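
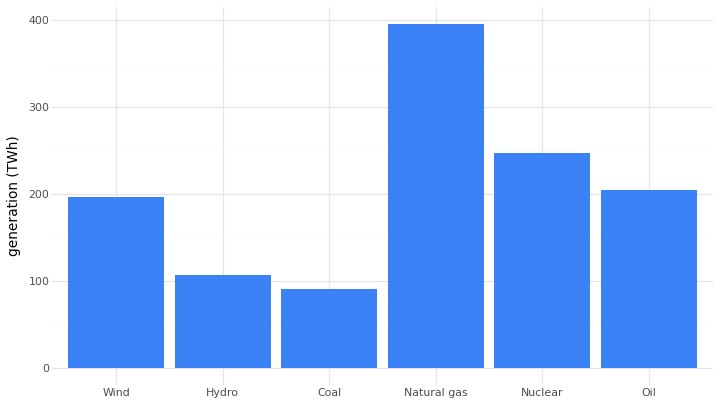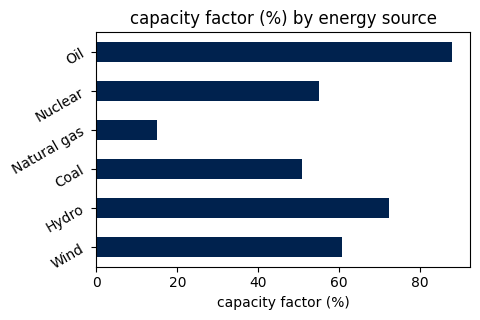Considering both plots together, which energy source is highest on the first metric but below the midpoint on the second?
Natural gas

Chart 2 median capacity factor (%) ≈ 60; below-median energy sources: Coal, Natural gas, Nuclear. Among those, Natural gas has the highest generation (TWh) (≈ 400).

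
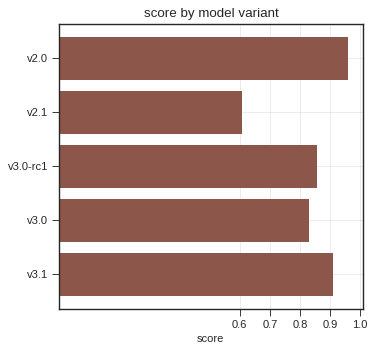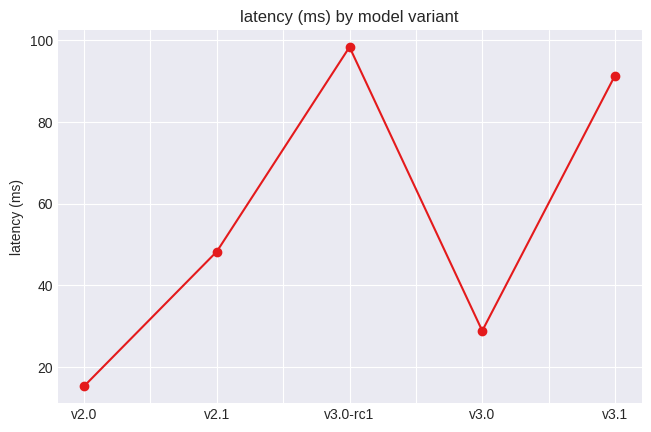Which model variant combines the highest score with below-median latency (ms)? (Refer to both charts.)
Chart 2 median latency (ms) ≈ 50; below-median model variants: v2.0, v3.0. Among those, v2.0 has the highest score (≈ 1).

v2.0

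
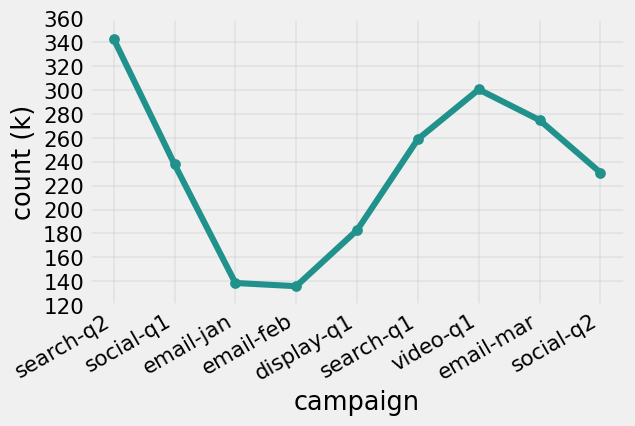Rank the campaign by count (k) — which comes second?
Top 3: search-q2 ≈ 340, video-q1 ≈ 300, email-mar ≈ 280.

video-q1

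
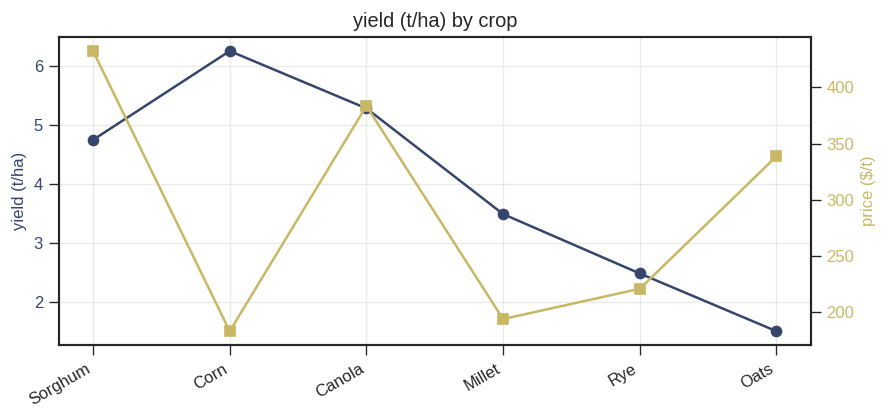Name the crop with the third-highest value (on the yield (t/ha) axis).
Top 4 (on the yield (t/ha) axis): Corn ≈ 6.5, Canola ≈ 5.5, Sorghum ≈ 5.0, Millet ≈ 3.5.

Sorghum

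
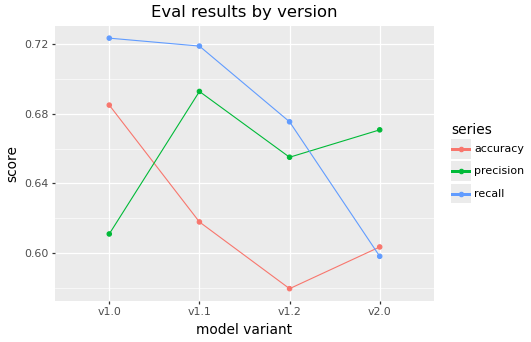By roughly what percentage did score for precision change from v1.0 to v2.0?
v1.0 ≈ 0.62, v2.0 ≈ 0.68; (0.68 − 0.62) / 0.62 ≈ +9.7%.

≈ +9.7%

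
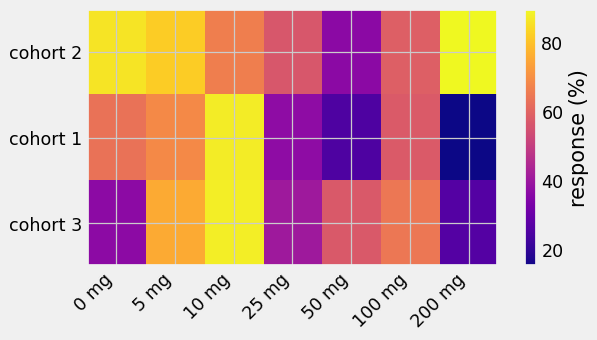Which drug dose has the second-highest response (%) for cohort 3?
5 mg

Top 3 for cohort 3: 10 mg ≈ 90, 5 mg ≈ 80, 100 mg ≈ 60.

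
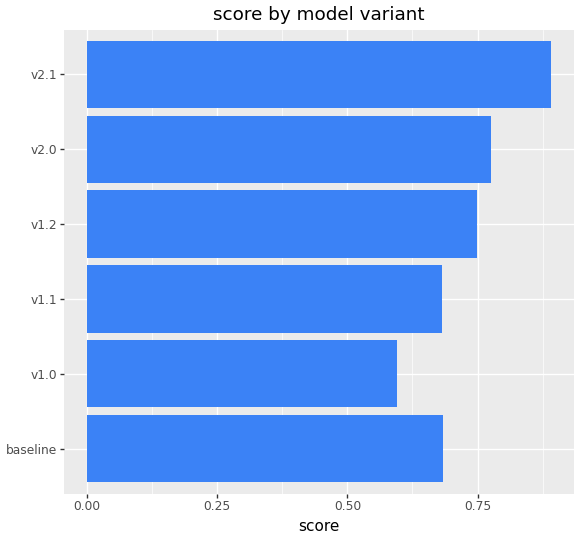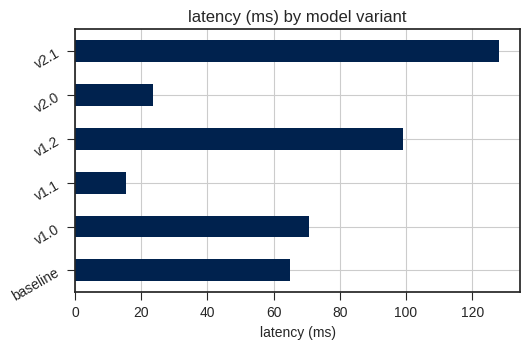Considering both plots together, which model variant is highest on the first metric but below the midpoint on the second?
v2.0

Chart 2 median latency (ms) ≈ 60; below-median model variants: baseline, v1.1, v2.0. Among those, v2.0 has the highest score (≈ 0.8).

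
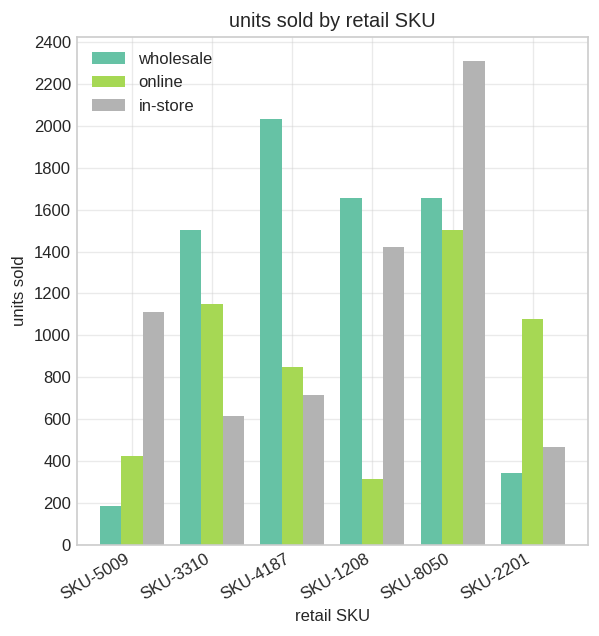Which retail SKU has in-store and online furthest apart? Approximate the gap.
SKU-1208: in-store ≈ 1400, online ≈ 400 → gap ≈ 1000. Next-largest (SKU-8050) is only ≈ 800.

SKU-1208, ≈ 1000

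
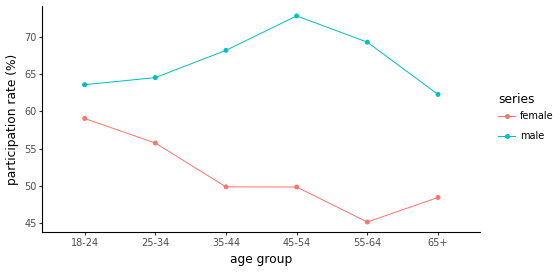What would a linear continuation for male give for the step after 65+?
≈ 52.5

Last three: 75, 70, 60 → slope ≈ -7.5/step → next ≈ 52.5.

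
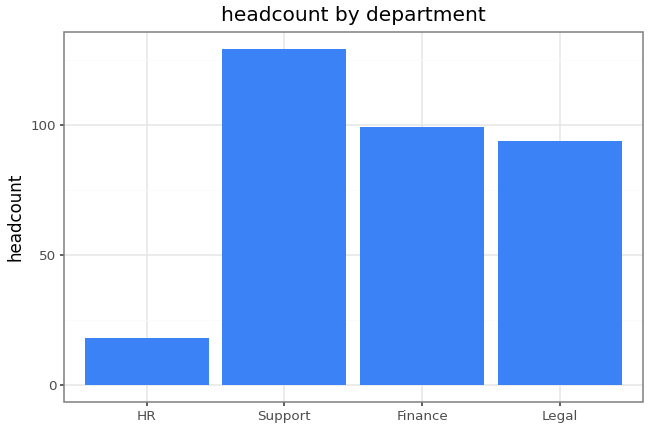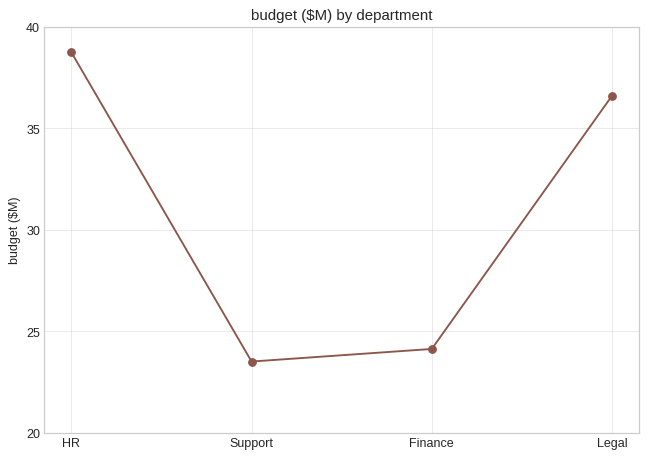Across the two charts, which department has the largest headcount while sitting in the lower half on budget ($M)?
Chart 2 median budget ($M) ≈ 30; below-median departments: Support, Finance. Among those, Support has the highest headcount (≈ 120).

Support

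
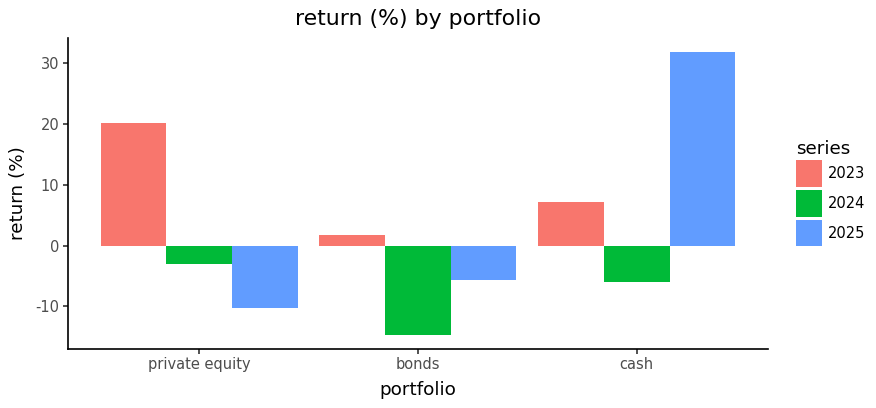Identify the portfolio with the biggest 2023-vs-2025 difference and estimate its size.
private equity: 2023 ≈ 20, 2025 ≈ -10 → gap ≈ 30. Next-largest (cash) is only ≈ 25.

private equity, ≈ 30 %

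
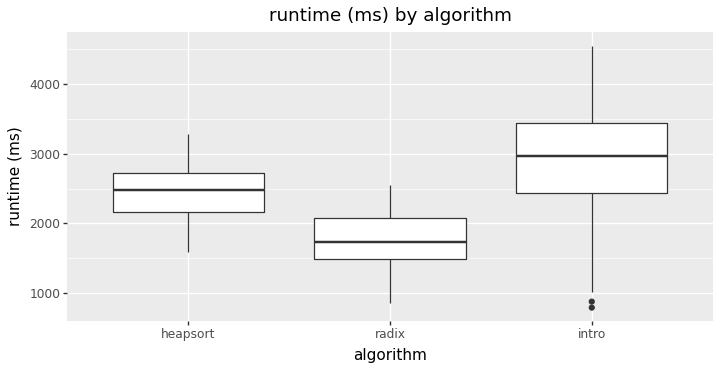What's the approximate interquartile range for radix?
≈ 600

Q3 ≈ 2100, Q1 ≈ 1500; IQR ≈ 600.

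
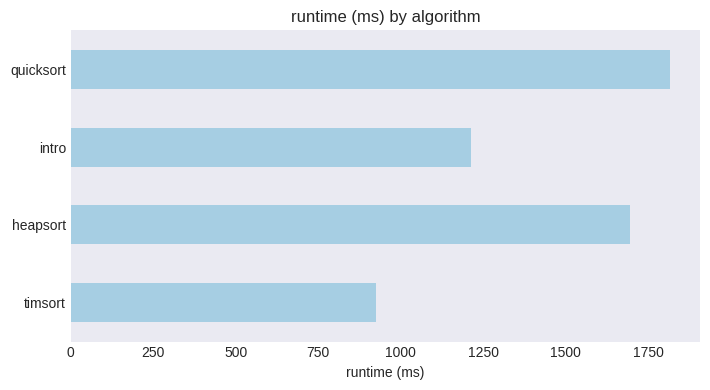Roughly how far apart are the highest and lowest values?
Max quicksort ≈ 1800, min timsort ≈ 1000; range ≈ 800.

≈ 800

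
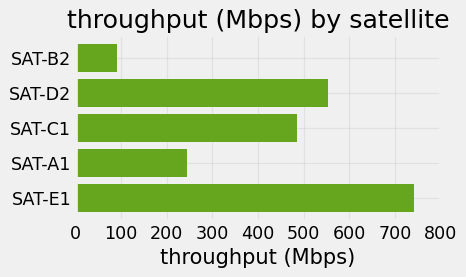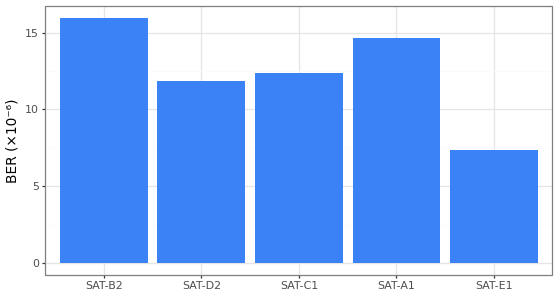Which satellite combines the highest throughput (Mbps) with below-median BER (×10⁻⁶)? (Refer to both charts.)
Chart 2 median BER (×10⁻⁶) ≈ 12; below-median satellites: SAT-D2, SAT-E1. Among those, SAT-E1 has the highest throughput (Mbps) (≈ 700).

SAT-E1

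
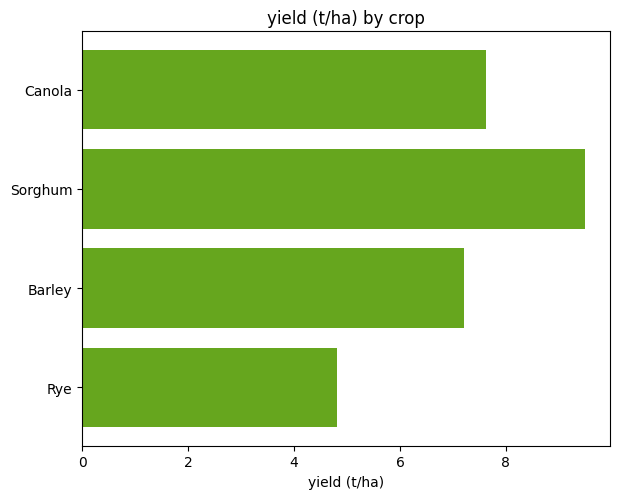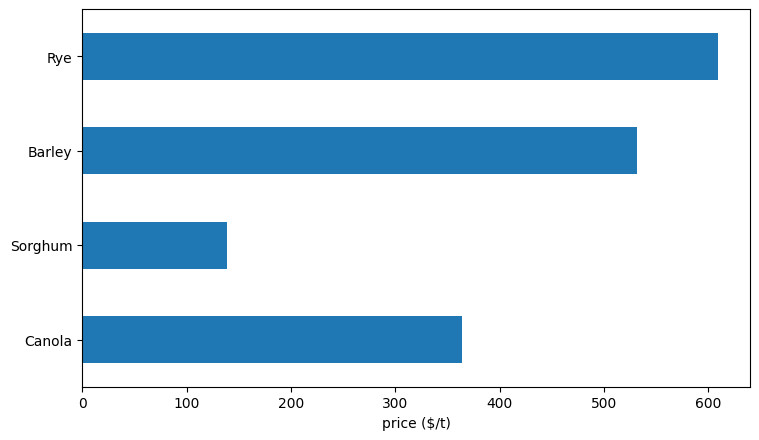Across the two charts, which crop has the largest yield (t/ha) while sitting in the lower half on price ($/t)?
Sorghum

Chart 2 median price ($/t) ≈ 400; below-median crops: Canola, Sorghum. Among those, Sorghum has the highest yield (t/ha) (≈ 9).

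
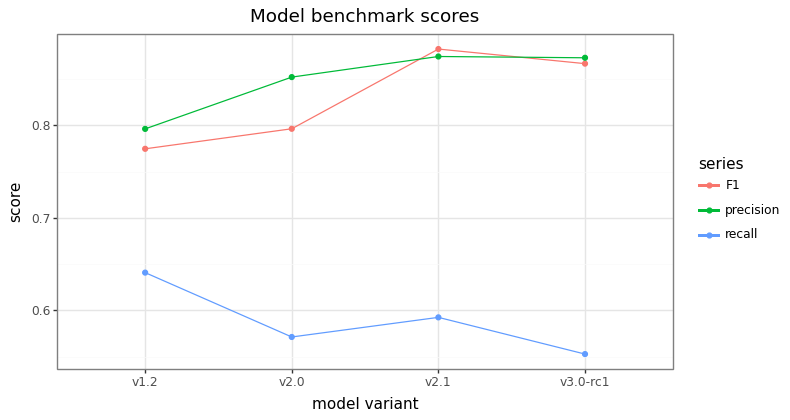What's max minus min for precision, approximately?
≈ 0.05

Max v2.1 ≈ 0.85, min v1.2 ≈ 0.80; range ≈ 0.05.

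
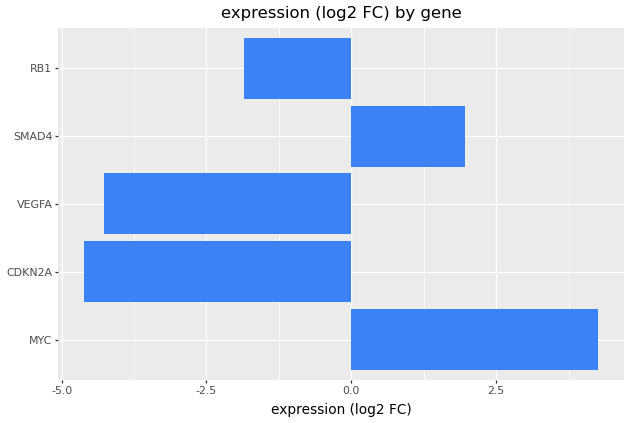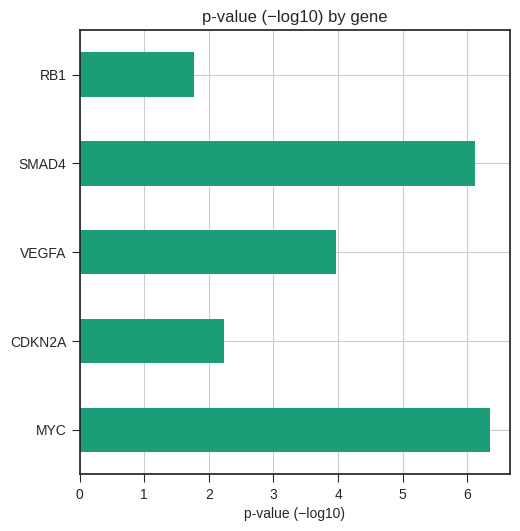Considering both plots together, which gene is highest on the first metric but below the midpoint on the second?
Chart 2 median p-value (−log10) ≈ 4; below-median genes: CDKN2A, RB1. Among those, RB1 has the highest expression (log2 FC) (≈ -2).

RB1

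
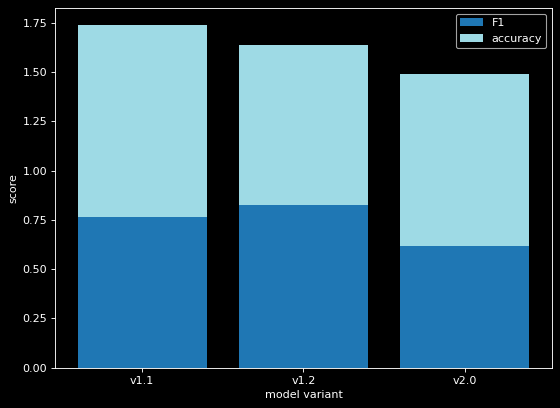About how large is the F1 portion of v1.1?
F1 top ≈ 0.8, bottom ≈ 0.0; segment ≈ 0.8.

≈ 0.8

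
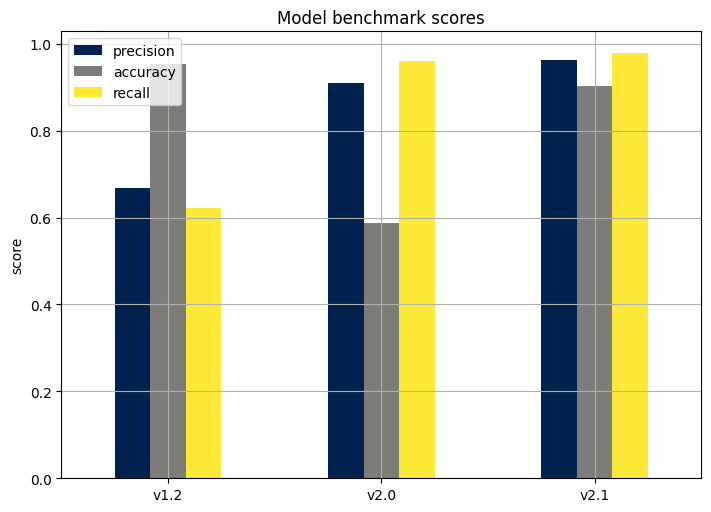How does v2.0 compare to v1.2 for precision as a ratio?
v2.0 ≈ 0.9, v1.2 ≈ 0.7; 0.9/0.7 ≈ 1.29.

≈ 1.29×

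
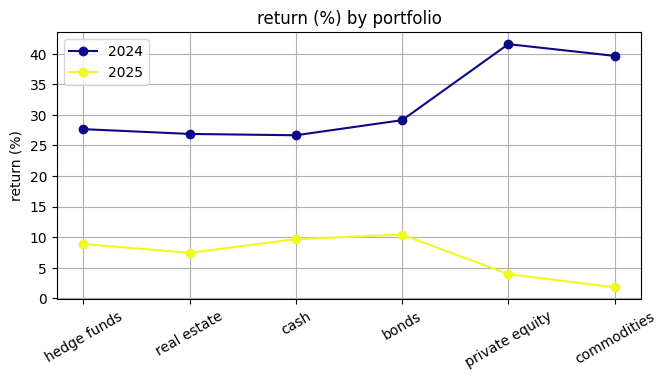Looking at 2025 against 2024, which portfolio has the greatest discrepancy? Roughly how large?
commodities: 2025 ≈ 0, 2024 ≈ 40 → gap ≈ 40. Next-largest (private equity) is only ≈ 35.

commodities, ≈ 40 %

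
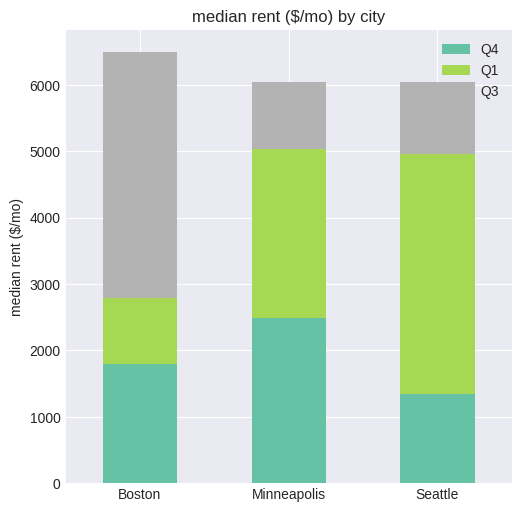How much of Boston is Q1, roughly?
Q1 top ≈ 3000, bottom ≈ 2000; segment ≈ 1000.

≈ 1000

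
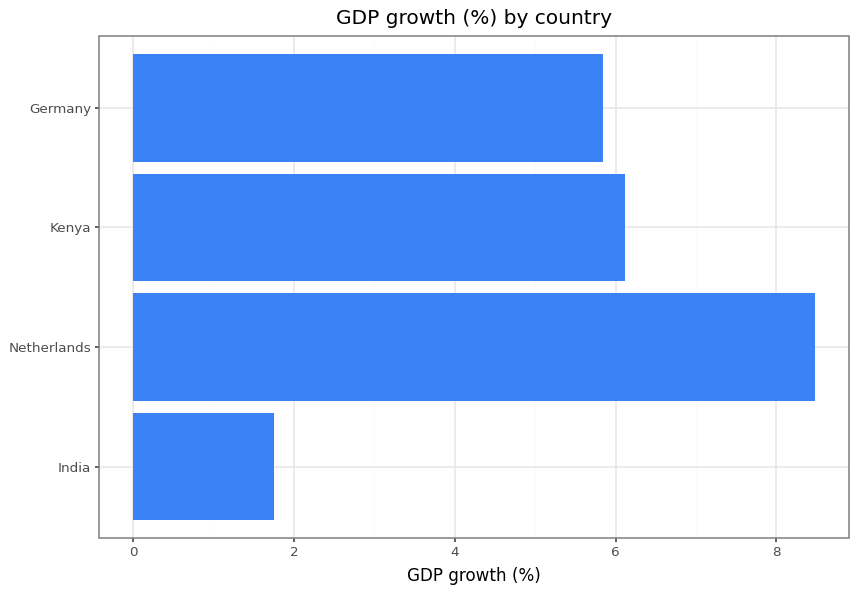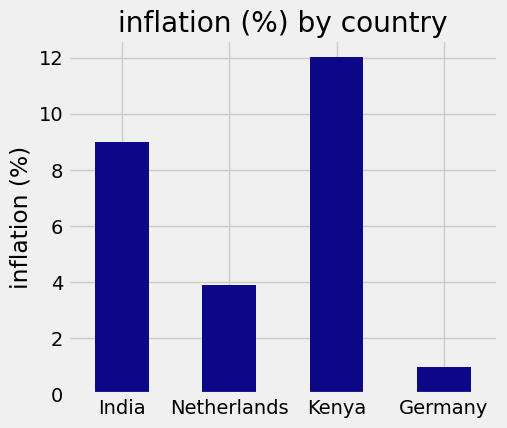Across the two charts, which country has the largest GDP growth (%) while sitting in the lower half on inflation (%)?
Chart 2 median inflation (%) ≈ 6; below-median countries: Netherlands, Germany. Among those, Netherlands has the highest GDP growth (%) (≈ 8).

Netherlands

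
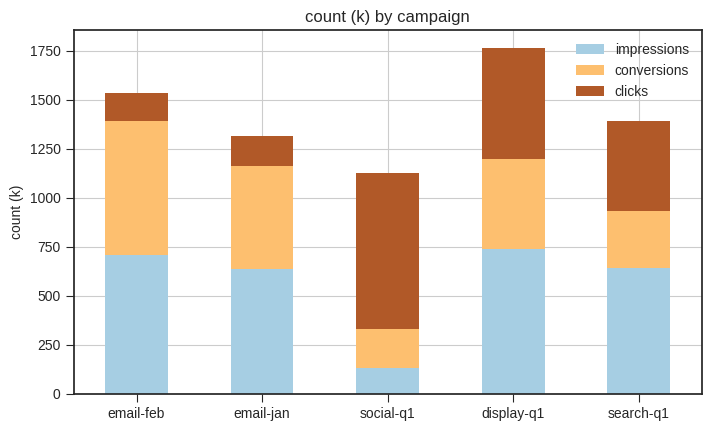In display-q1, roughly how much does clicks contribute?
clicks top ≈ 1800, bottom ≈ 1200; segment ≈ 600.

≈ 600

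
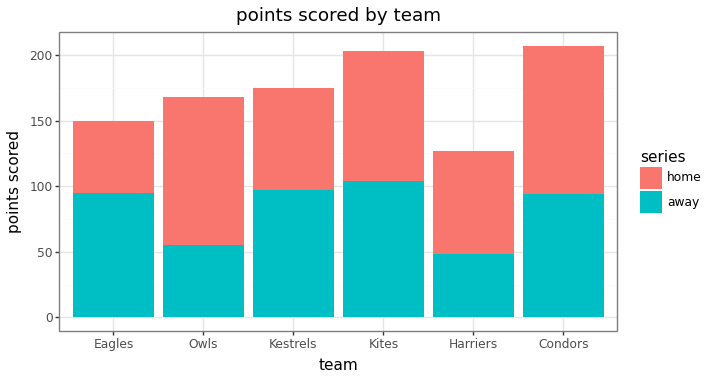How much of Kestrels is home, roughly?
≈ 80

home top ≈ 180, bottom ≈ 100; segment ≈ 80.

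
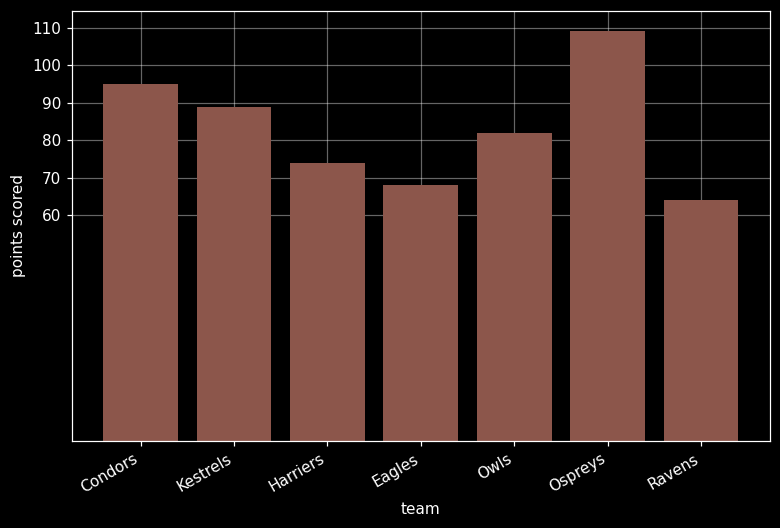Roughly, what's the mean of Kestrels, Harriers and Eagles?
(90 + 70 + 70) / 3 ≈ 77.

≈ 77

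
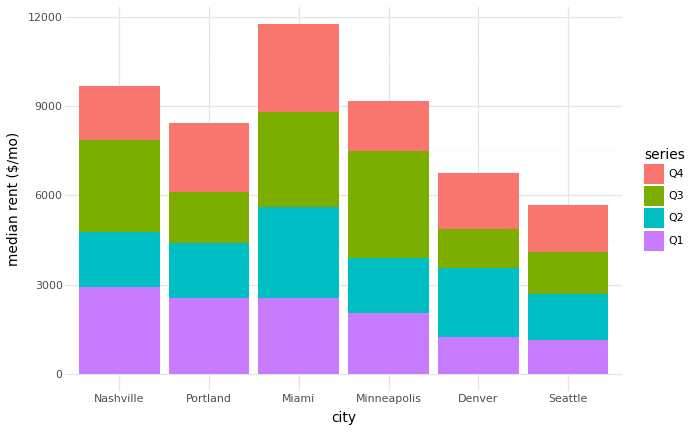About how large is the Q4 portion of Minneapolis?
Q4 top ≈ 9000, bottom ≈ 7000; segment ≈ 2000.

≈ 2000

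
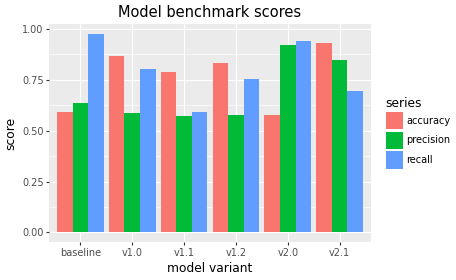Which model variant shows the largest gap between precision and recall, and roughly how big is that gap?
baseline: precision ≈ 0.6, recall ≈ 1.0 → gap ≈ 0.4. Next-largest (v1.0) is only ≈ 0.2.

baseline, ≈ 0.4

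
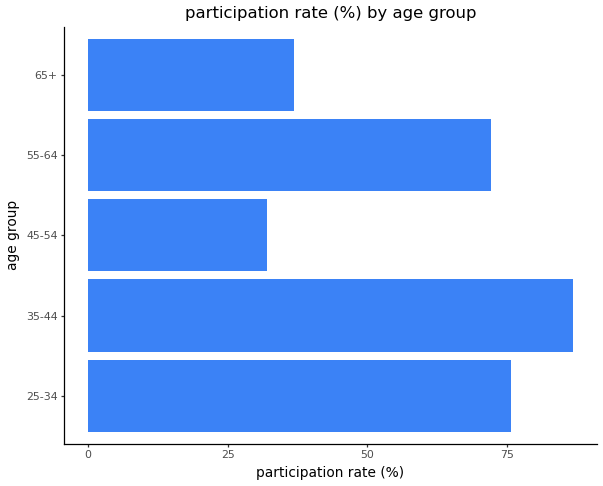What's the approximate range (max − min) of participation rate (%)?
Max 35-44 ≈ 90, min 45-54 ≈ 30; range ≈ 60.

≈ 60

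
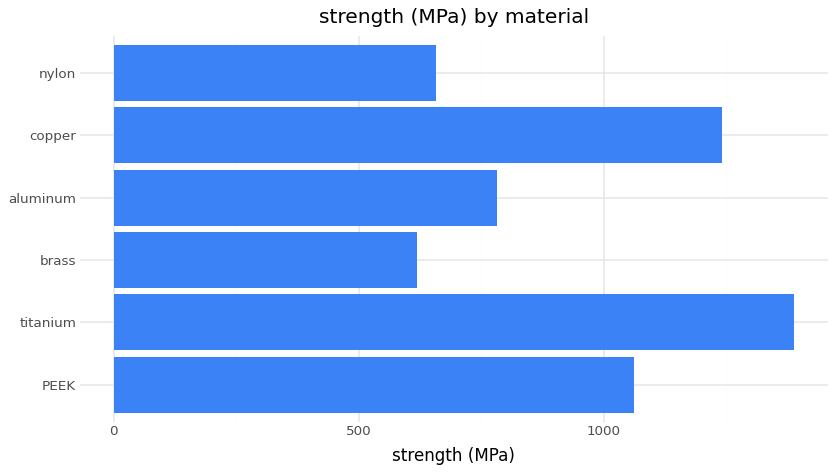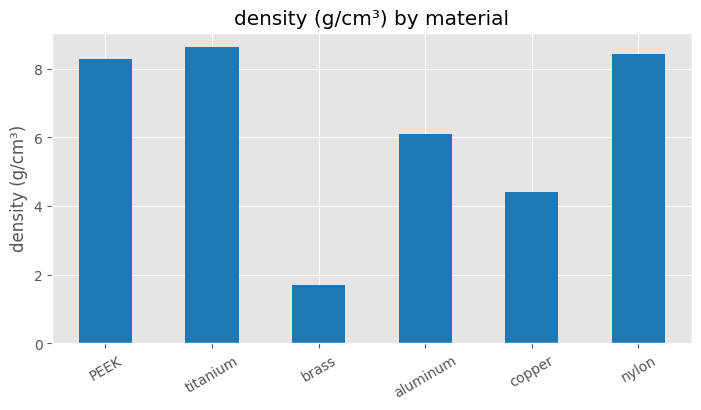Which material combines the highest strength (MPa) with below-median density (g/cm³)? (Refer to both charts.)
Chart 2 median density (g/cm³) ≈ 7; below-median materials: brass, aluminum, copper. Among those, copper has the highest strength (MPa) (≈ 1200).

copper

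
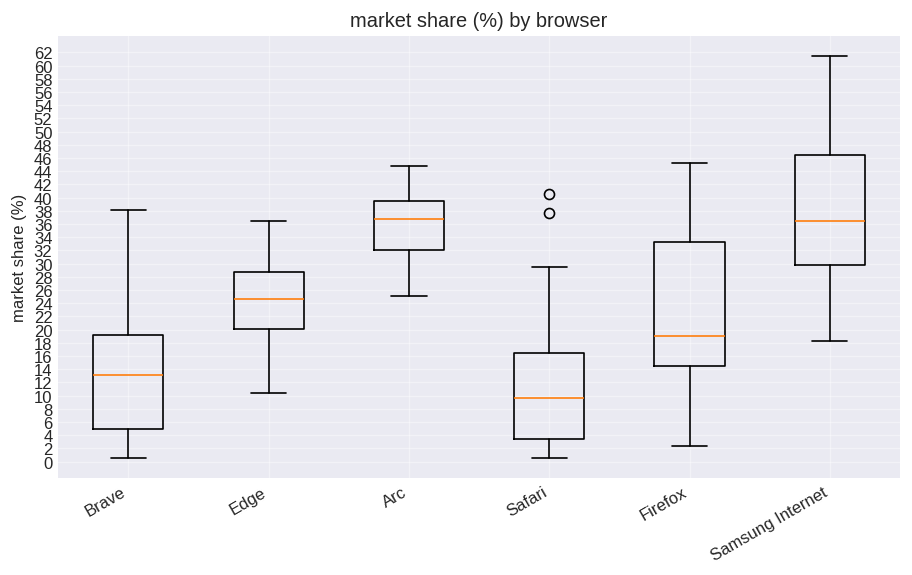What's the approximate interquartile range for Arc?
Q3 ≈ 40, Q1 ≈ 32; IQR ≈ 8.

≈ 8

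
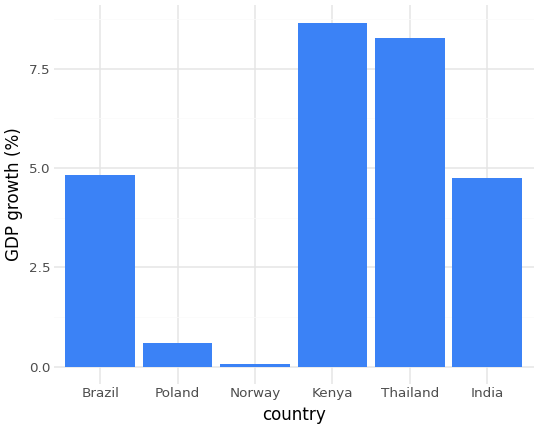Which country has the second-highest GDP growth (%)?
Thailand

Top 3: Kenya ≈ 9, Thailand ≈ 8, Brazil ≈ 5.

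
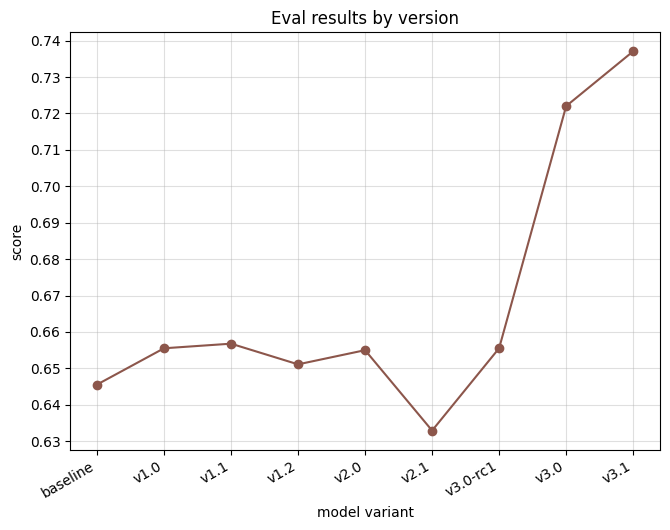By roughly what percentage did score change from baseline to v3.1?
≈ +13.8%

baseline ≈ 0.65, v3.1 ≈ 0.74; (0.74 − 0.65) / 0.65 ≈ +13.8%.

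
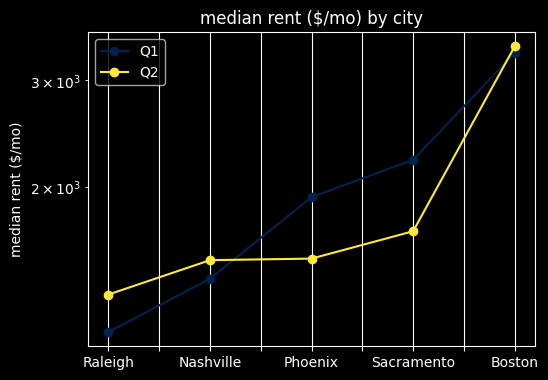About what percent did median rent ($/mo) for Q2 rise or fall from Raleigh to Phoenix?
≈ +14.3%

Raleigh ≈ 1400, Phoenix ≈ 1600; (1600 − 1400) / 1400 ≈ +14.3%.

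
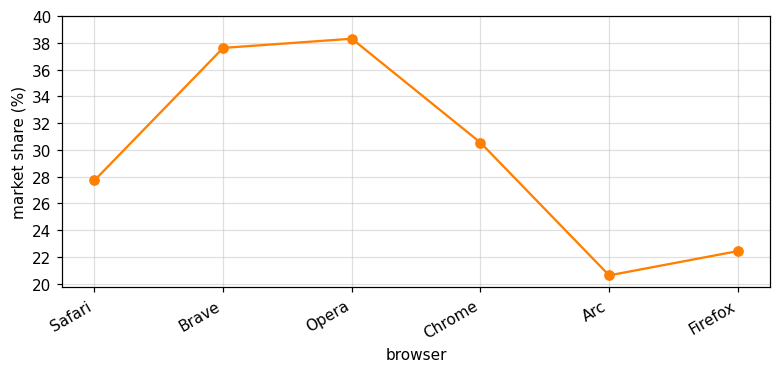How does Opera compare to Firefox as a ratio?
Opera ≈ 38, Firefox ≈ 22; 38/22 ≈ 1.73.

≈ 1.73×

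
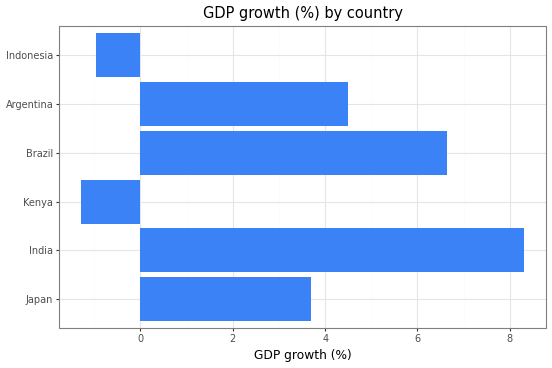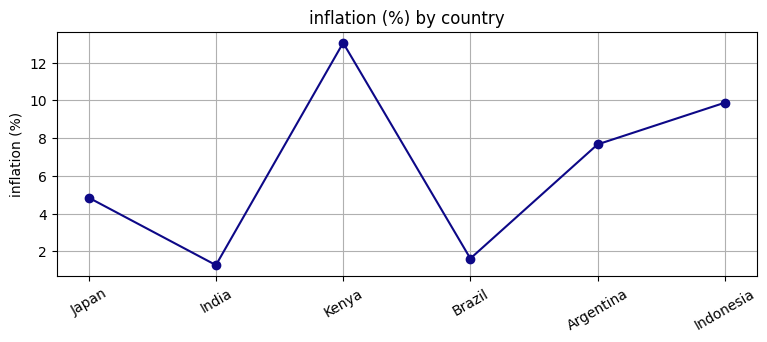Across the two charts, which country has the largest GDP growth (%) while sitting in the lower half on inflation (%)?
Chart 2 median inflation (%) ≈ 6; below-median countries: Japan, India, Brazil. Among those, India has the highest GDP growth (%) (≈ 8).

India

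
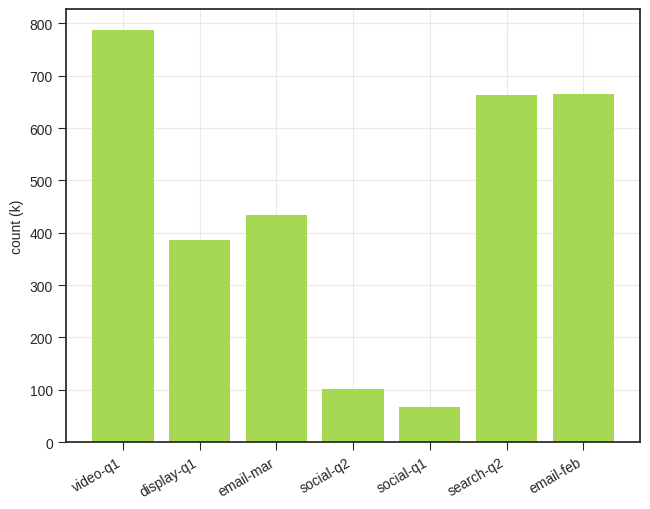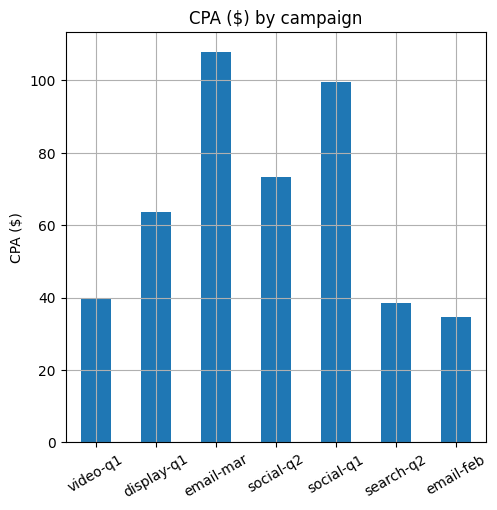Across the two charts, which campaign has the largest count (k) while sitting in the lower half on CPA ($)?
video-q1

Chart 2 median CPA ($) ≈ 60; below-median campaigns: video-q1, search-q2, email-feb. Among those, video-q1 has the highest count (k) (≈ 800).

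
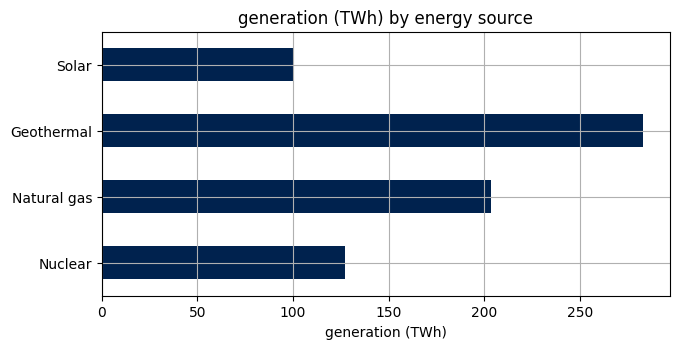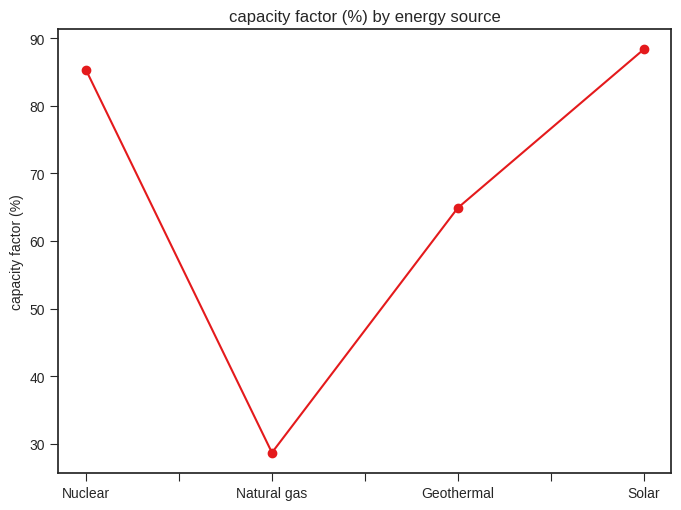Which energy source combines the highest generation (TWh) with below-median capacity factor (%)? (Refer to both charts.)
Geothermal

Chart 2 median capacity factor (%) ≈ 80; below-median energy sources: Natural gas, Geothermal. Among those, Geothermal has the highest generation (TWh) (≈ 300).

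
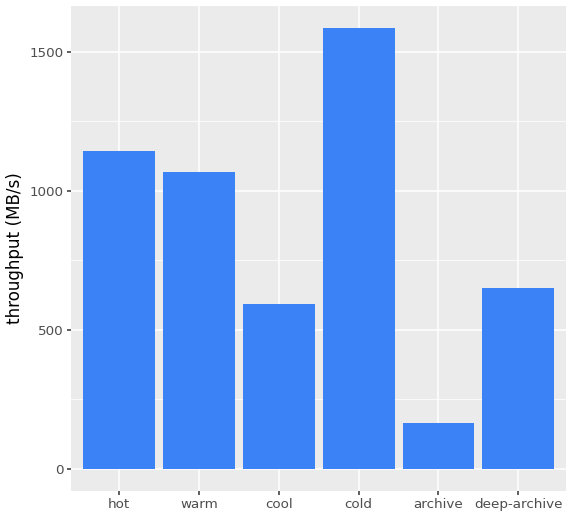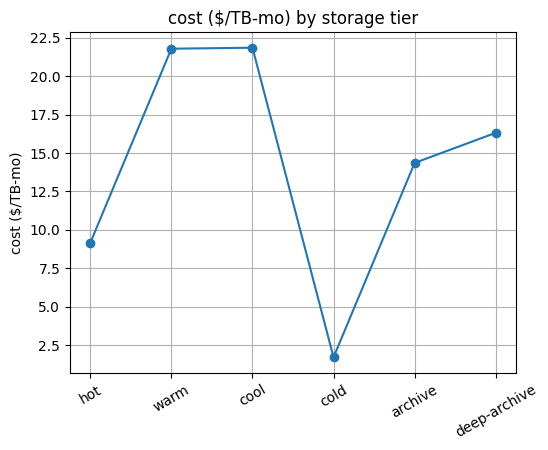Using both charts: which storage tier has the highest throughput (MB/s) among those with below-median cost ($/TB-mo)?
Chart 2 median cost ($/TB-mo) ≈ 15; below-median storage tiers: hot, cold, archive. Among those, cold has the highest throughput (MB/s) (≈ 1600).

cold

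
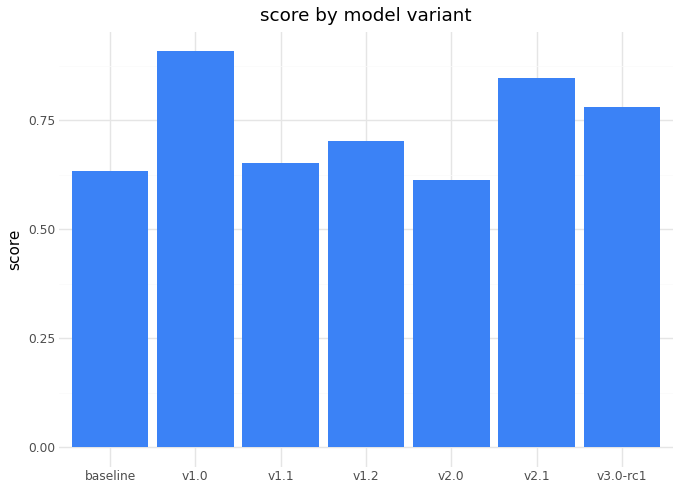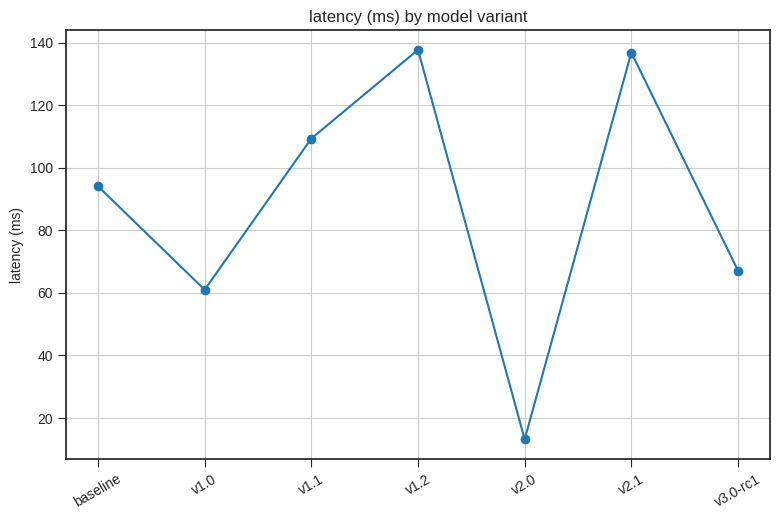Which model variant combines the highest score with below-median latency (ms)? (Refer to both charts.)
v1.0

Chart 2 median latency (ms) ≈ 100; below-median model variants: v1.0, v2.0, v3.0-rc1. Among those, v1.0 has the highest score (≈ 0.9).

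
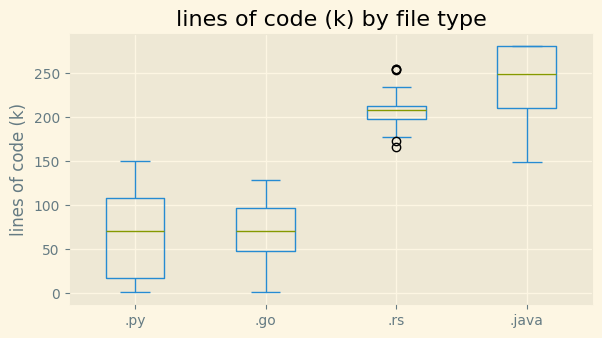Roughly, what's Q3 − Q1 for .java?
Q3 ≈ 280, Q1 ≈ 200; IQR ≈ 80.

≈ 80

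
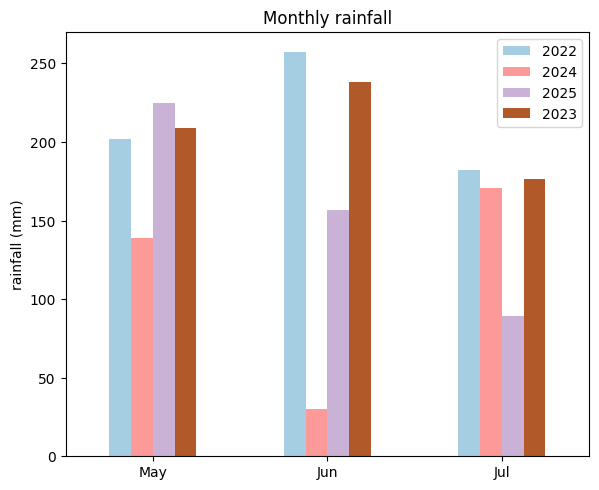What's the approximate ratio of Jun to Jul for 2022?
≈ 1.43×

Jun ≈ 250, Jul ≈ 175; 250/175 ≈ 1.43.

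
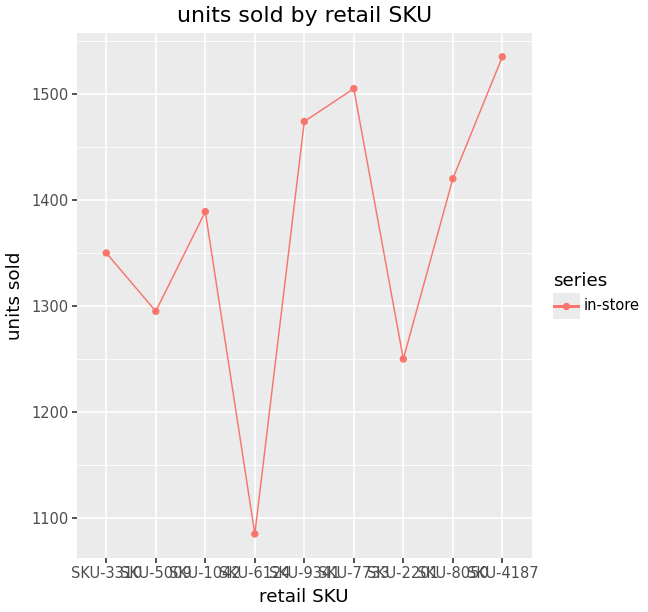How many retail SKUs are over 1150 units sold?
8

Above 1150: SKU-3310, SKU-5009, SKU-1042, SKU-9341, SKU-7733, SKU-2201, SKU-8050, SKU-4187.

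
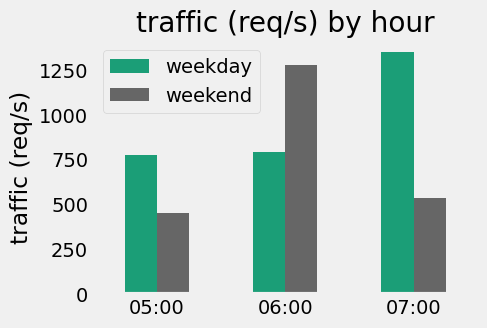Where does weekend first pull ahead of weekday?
05:00: weekend ≈ 400 vs weekday ≈ 800 (not yet); 06:00: weekend ≈ 1200 vs weekday ≈ 800 (first crossover).

06:00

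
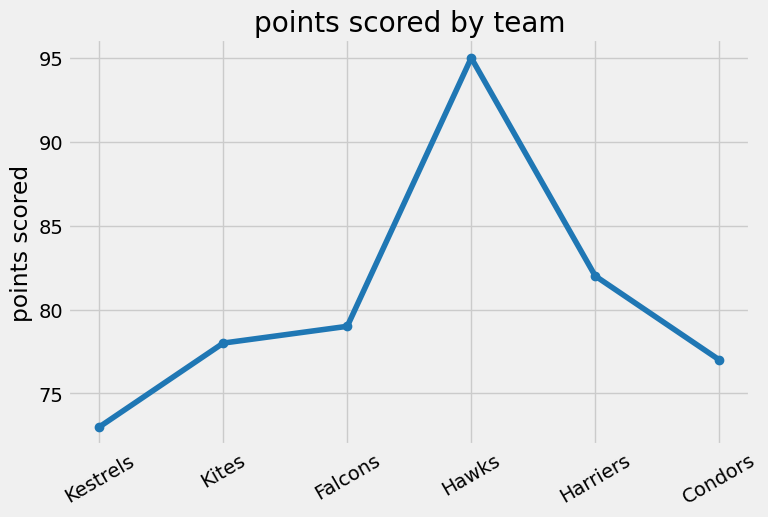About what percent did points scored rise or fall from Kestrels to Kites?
Kestrels ≈ 72, Kites ≈ 78; (78 − 72) / 72 ≈ +8.3%.

≈ +8.3%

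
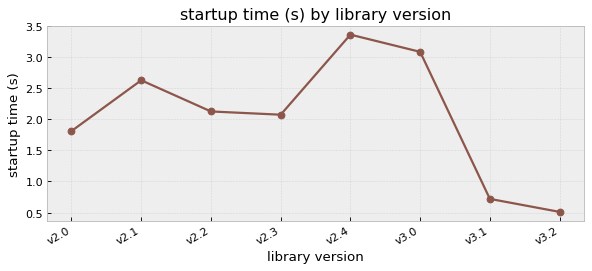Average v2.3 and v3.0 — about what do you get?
(2.0 + 3.0) / 2 ≈ 2.5.

≈ 2.5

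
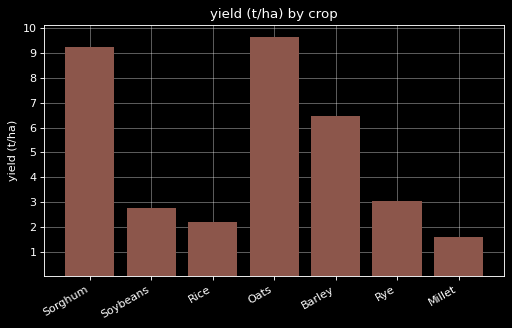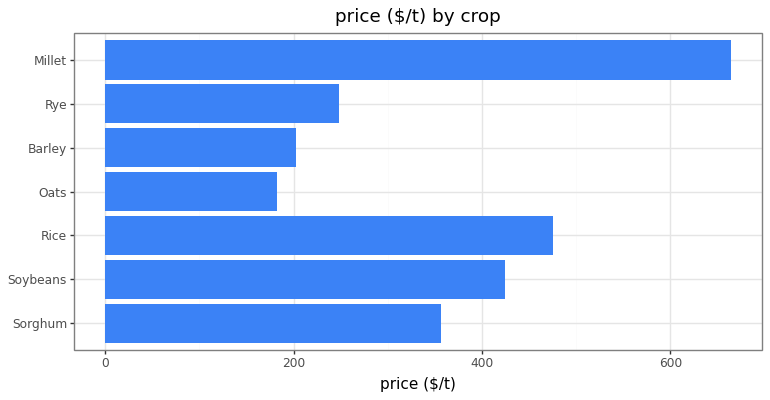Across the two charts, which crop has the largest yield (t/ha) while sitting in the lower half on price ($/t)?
Chart 2 median price ($/t) ≈ 400; below-median crops: Oats, Barley, Rye. Among those, Oats has the highest yield (t/ha) (≈ 10).

Oats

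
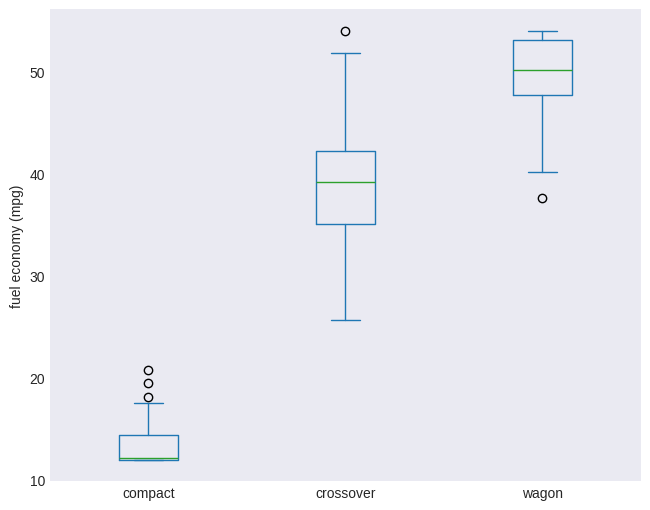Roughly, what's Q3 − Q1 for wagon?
≈ 5

Q3 ≈ 55, Q1 ≈ 50; IQR ≈ 5.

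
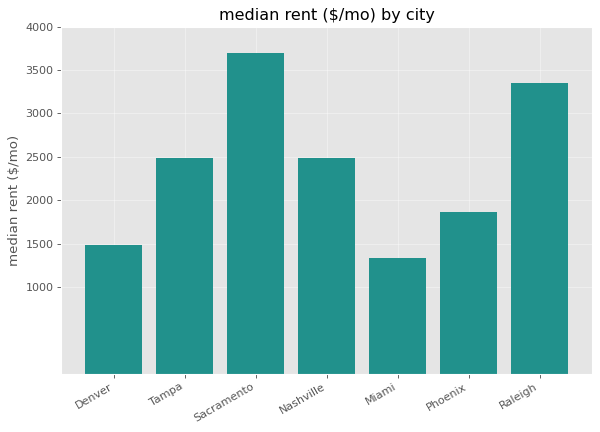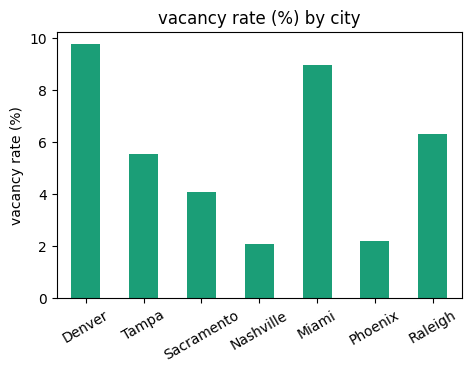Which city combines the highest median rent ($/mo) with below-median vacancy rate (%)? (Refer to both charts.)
Chart 2 median vacancy rate (%) ≈ 6; below-median cities: Sacramento, Nashville, Phoenix. Among those, Sacramento has the highest median rent ($/mo) (≈ 3500).

Sacramento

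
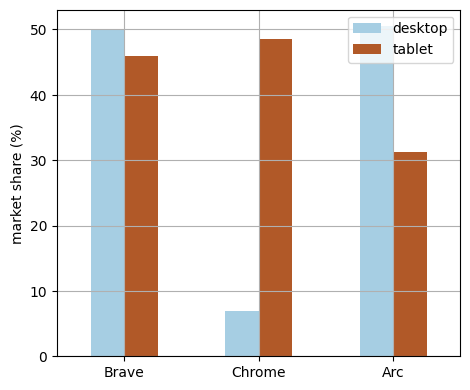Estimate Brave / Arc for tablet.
≈ 1.5×

Brave ≈ 45, Arc ≈ 30; 45/30 ≈ 1.5.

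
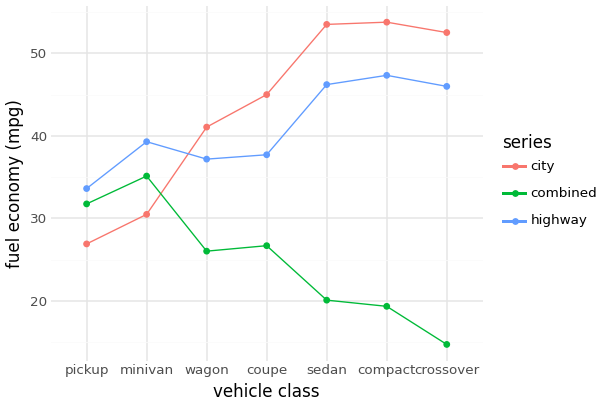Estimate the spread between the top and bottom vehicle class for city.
Max compact ≈ 55, min pickup ≈ 25; range ≈ 30.

≈ 30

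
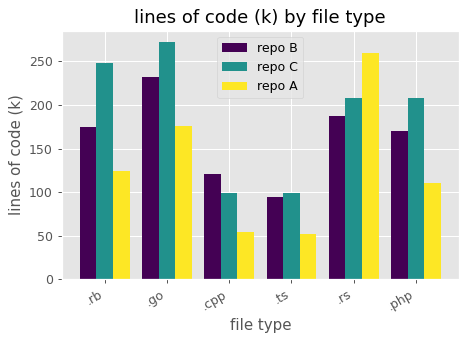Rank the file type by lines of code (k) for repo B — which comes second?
.rs

Top 3 for repo B: .go ≈ 225, .rs ≈ 200, .rb ≈ 175.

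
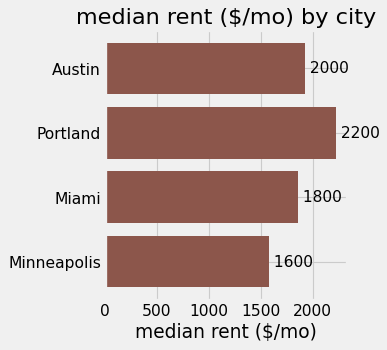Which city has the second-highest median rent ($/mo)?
Austin

Top 3: Portland ≈ 2200, Austin ≈ 2000, Miami ≈ 1800.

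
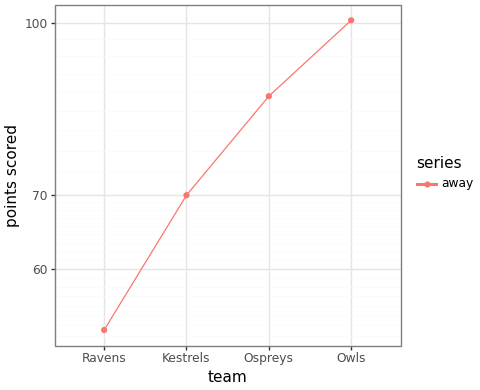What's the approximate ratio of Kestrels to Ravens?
Kestrels ≈ 70, Ravens ≈ 55; 70/55 ≈ 1.27.

≈ 1.27×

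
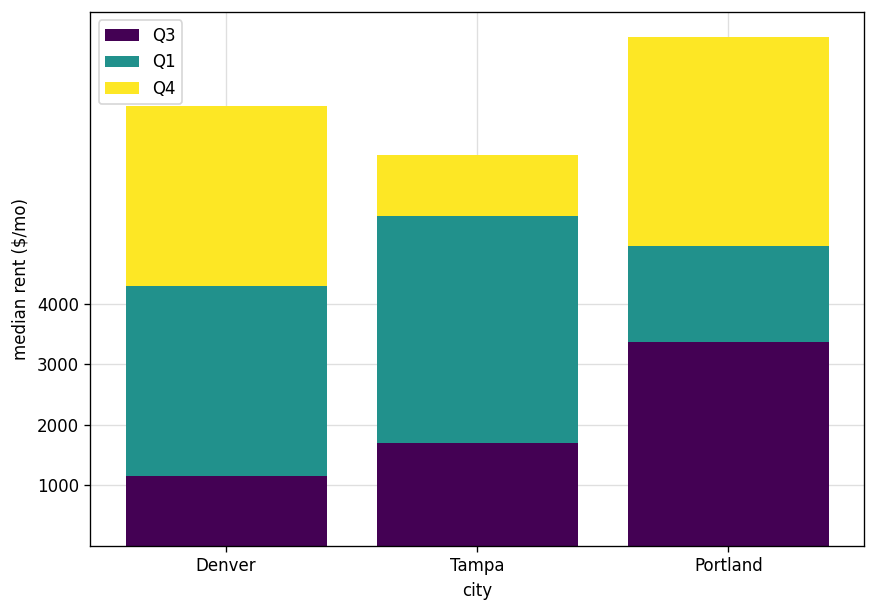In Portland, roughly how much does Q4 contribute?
≈ 3000

Q4 top ≈ 8000, bottom ≈ 5000; segment ≈ 3000.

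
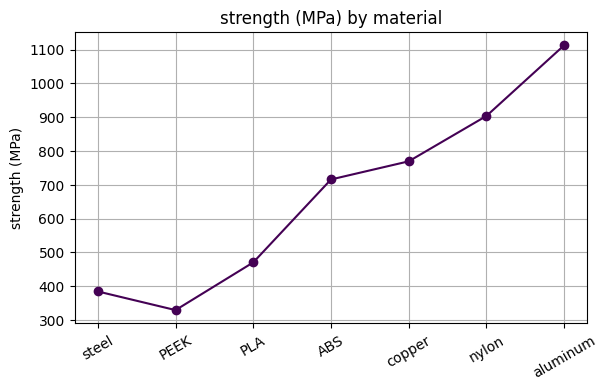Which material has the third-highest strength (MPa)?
Top 4: aluminum ≈ 1100, nylon ≈ 900, copper ≈ 800, ABS ≈ 700.

copper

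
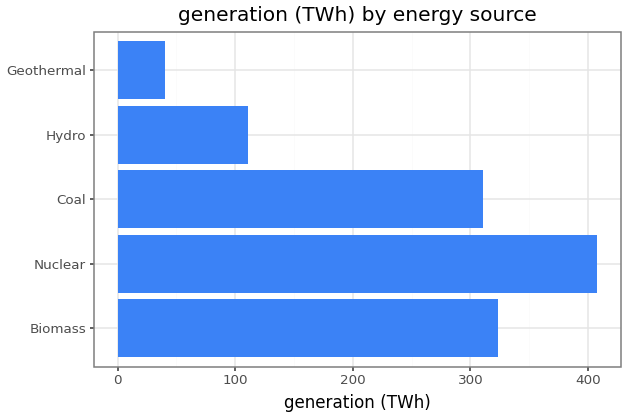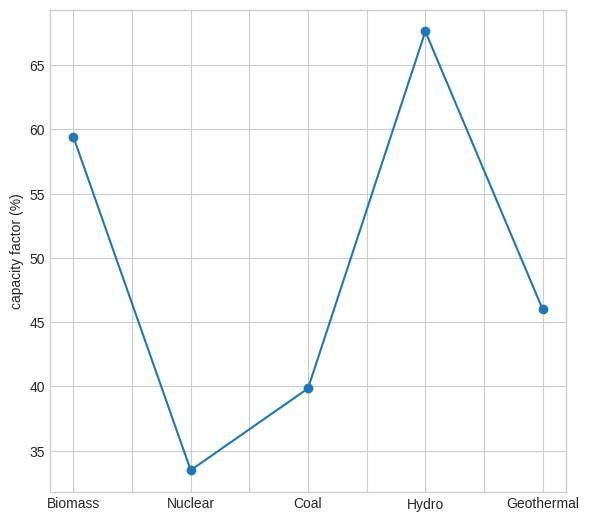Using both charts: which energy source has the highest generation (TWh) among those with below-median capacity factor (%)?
Chart 2 median capacity factor (%) ≈ 50; below-median energy sources: Nuclear, Coal. Among those, Nuclear has the highest generation (TWh) (≈ 400).

Nuclear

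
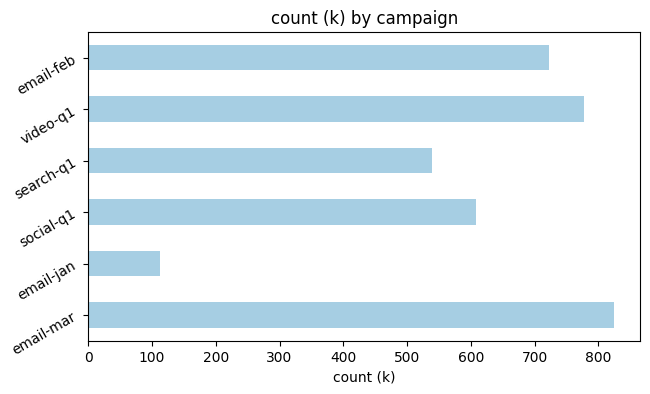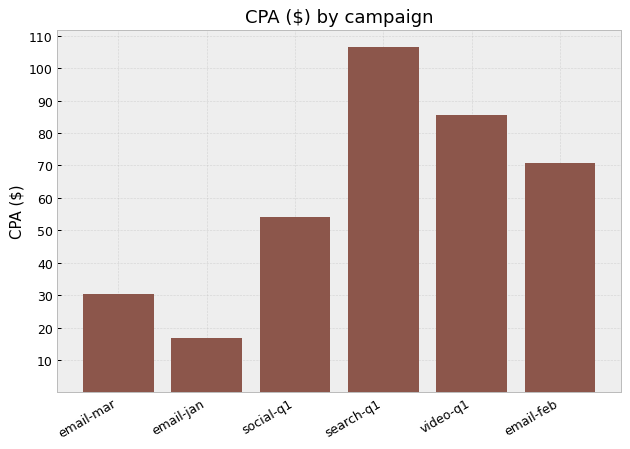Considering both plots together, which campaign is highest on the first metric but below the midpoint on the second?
Chart 2 median CPA ($) ≈ 60; below-median campaigns: email-mar, email-jan, social-q1. Among those, email-mar has the highest count (k) (≈ 800).

email-mar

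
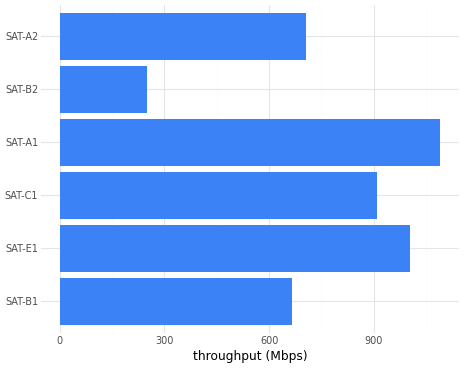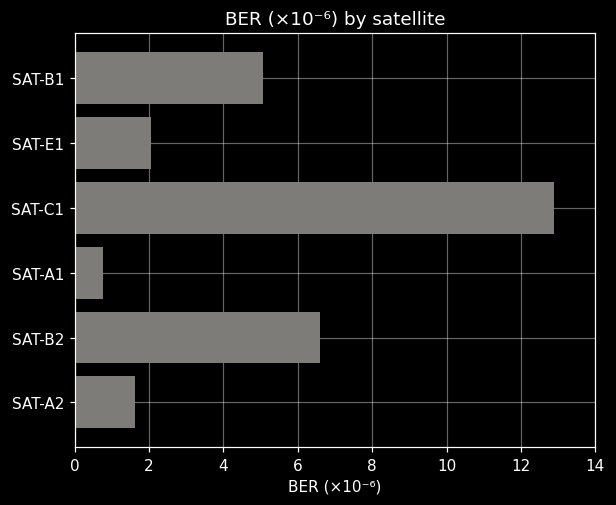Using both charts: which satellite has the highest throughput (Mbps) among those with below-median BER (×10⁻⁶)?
Chart 2 median BER (×10⁻⁶) ≈ 4; below-median satellites: SAT-E1, SAT-A1, SAT-A2. Among those, SAT-A1 has the highest throughput (Mbps) (≈ 1100).

SAT-A1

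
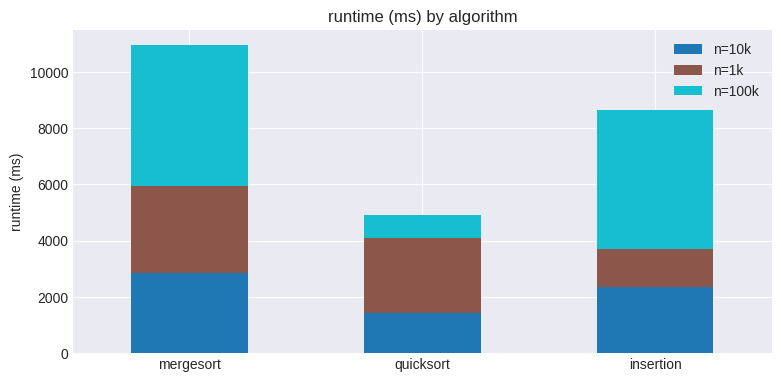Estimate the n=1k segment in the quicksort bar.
n=1k top ≈ 4000, bottom ≈ 1000; segment ≈ 3000.

≈ 3000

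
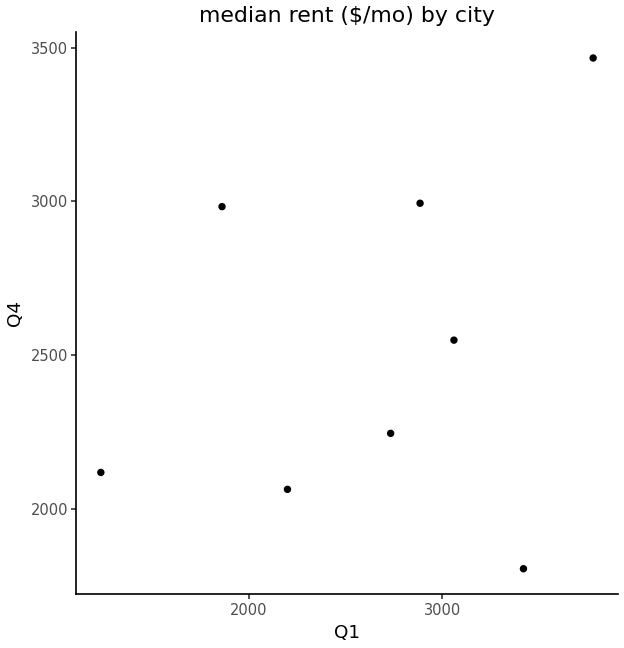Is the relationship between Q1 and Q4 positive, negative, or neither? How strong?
positive, weak

Points are positively correlated; weak (|r| ≈ 0.3).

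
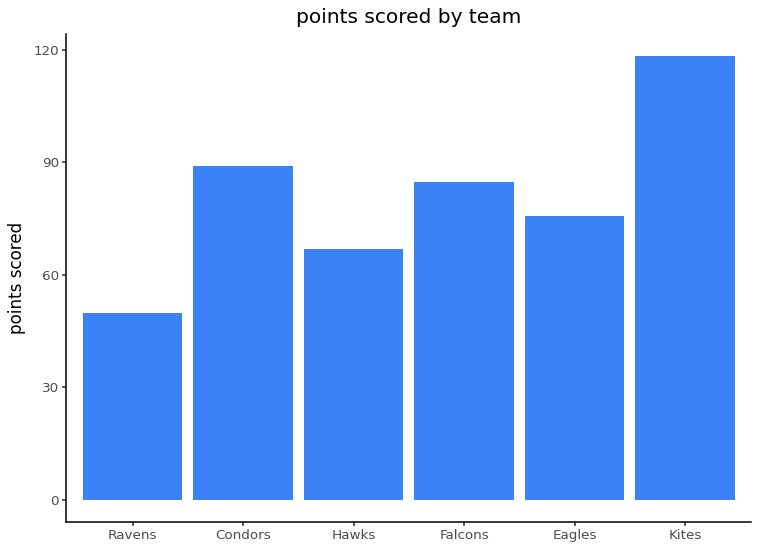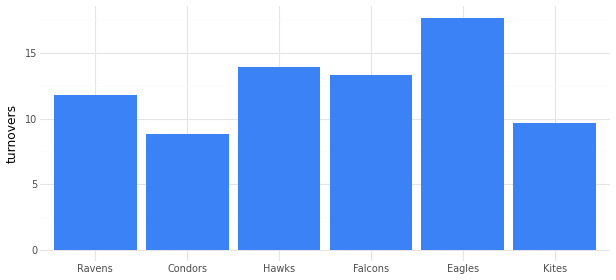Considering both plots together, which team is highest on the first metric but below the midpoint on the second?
Chart 2 median turnovers ≈ 12; below-median teams: Ravens, Condors, Kites. Among those, Kites has the highest points scored (≈ 120).

Kites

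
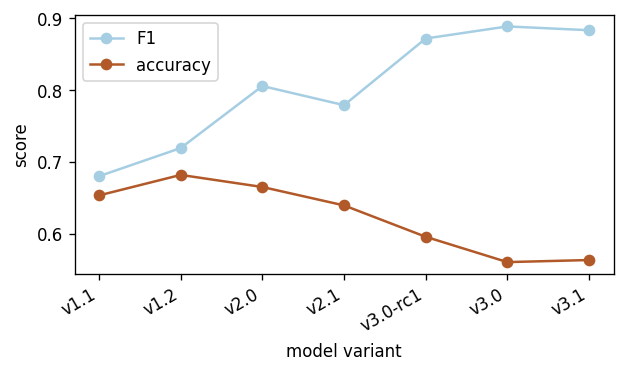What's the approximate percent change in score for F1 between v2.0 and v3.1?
≈ +12.5%

v2.0 ≈ 0.80, v3.1 ≈ 0.90; (0.90 − 0.80) / 0.80 ≈ +12.5%.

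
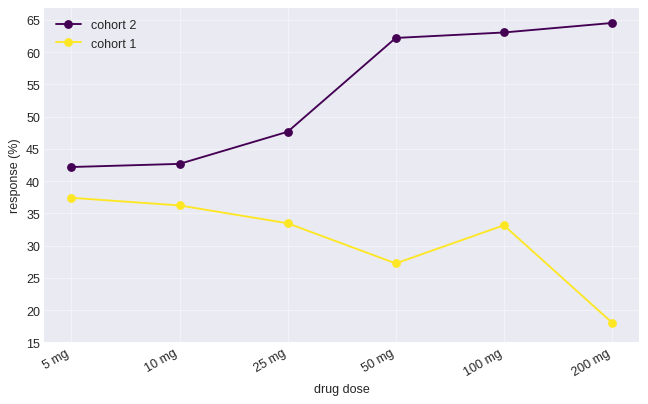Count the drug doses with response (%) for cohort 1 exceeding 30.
4

Above 30: 5 mg, 10 mg, 25 mg, 100 mg.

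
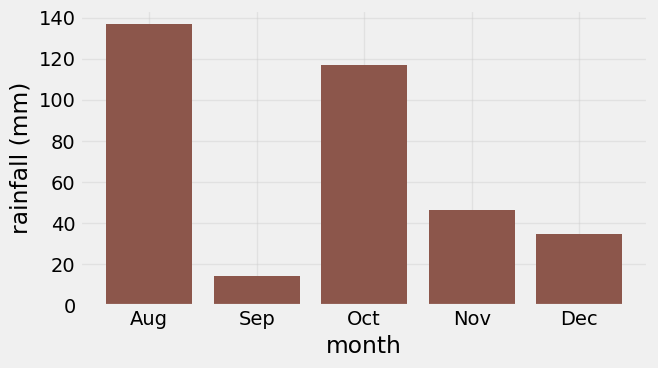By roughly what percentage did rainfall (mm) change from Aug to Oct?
Aug ≈ 140, Oct ≈ 120; (120 − 140) / 140 ≈ -14.3%.

≈ -14.3%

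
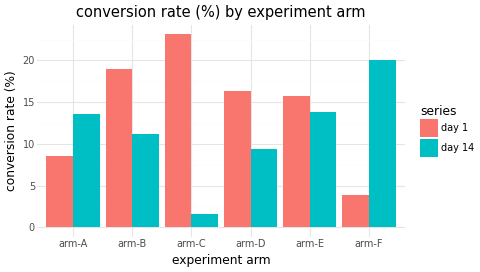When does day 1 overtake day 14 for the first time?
arm-A: day 1 ≈ 8 vs day 14 ≈ 14 (not yet); arm-B: day 1 ≈ 20 vs day 14 ≈ 12 (first crossover).

arm-B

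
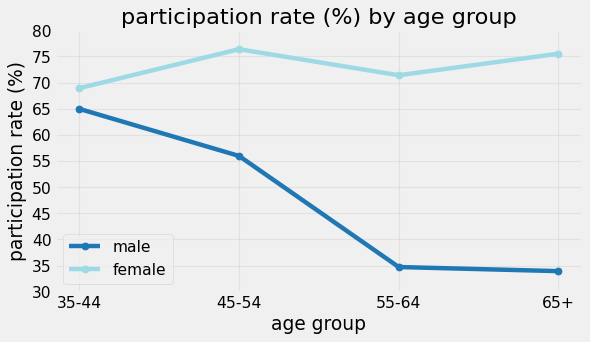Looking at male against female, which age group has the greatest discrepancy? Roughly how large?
65+, ≈ 40 %

65+: male ≈ 35, female ≈ 75 → gap ≈ 40. Next-largest (55-64) is only ≈ 35.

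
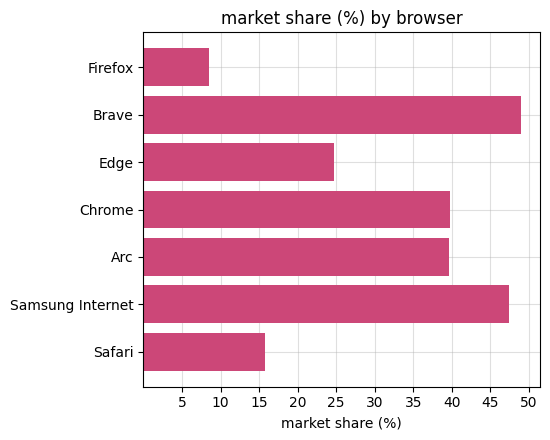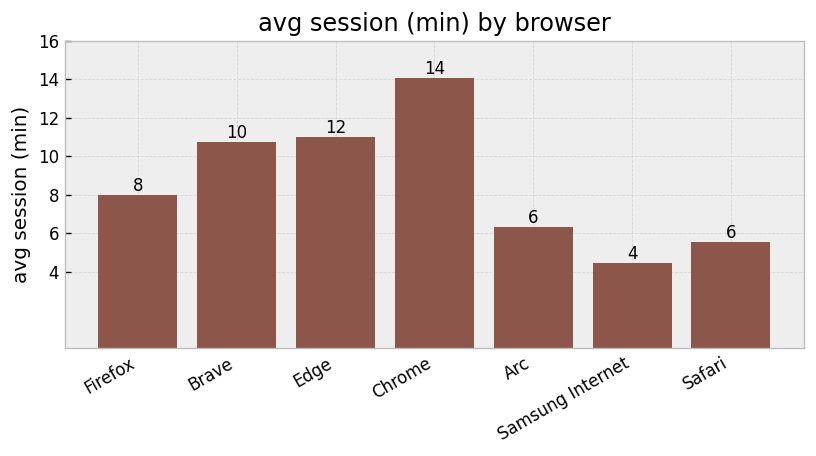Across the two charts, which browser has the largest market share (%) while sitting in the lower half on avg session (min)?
Chart 2 median avg session (min) ≈ 8; below-median browsers: Arc, Samsung Internet, Safari. Among those, Samsung Internet has the highest market share (%) (≈ 45).

Samsung Internet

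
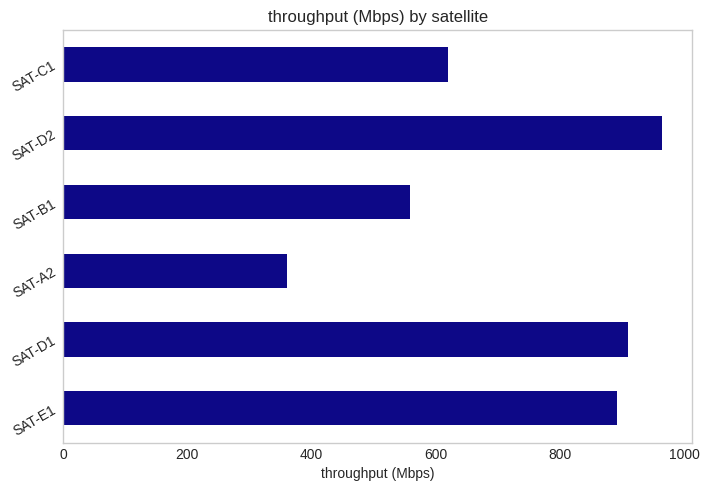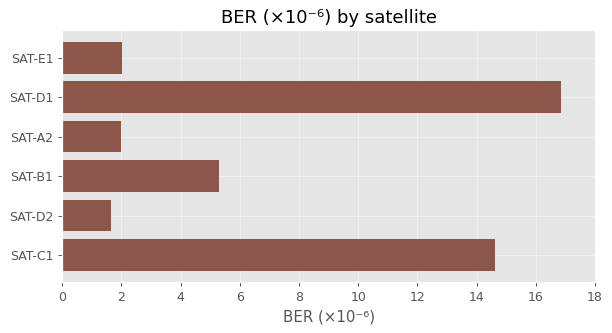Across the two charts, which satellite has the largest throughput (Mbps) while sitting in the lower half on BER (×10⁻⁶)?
SAT-D2

Chart 2 median BER (×10⁻⁶) ≈ 4; below-median satellites: SAT-E1, SAT-A2, SAT-D2. Among those, SAT-D2 has the highest throughput (Mbps) (≈ 1000).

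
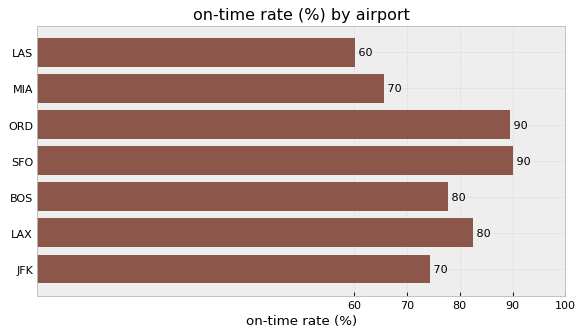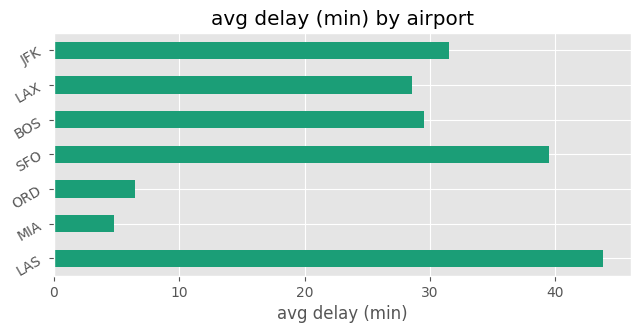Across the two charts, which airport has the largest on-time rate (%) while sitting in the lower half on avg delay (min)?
ORD

Chart 2 median avg delay (min) ≈ 30; below-median airports: MIA, ORD, LAX. Among those, ORD has the highest on-time rate (%) (≈ 90).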